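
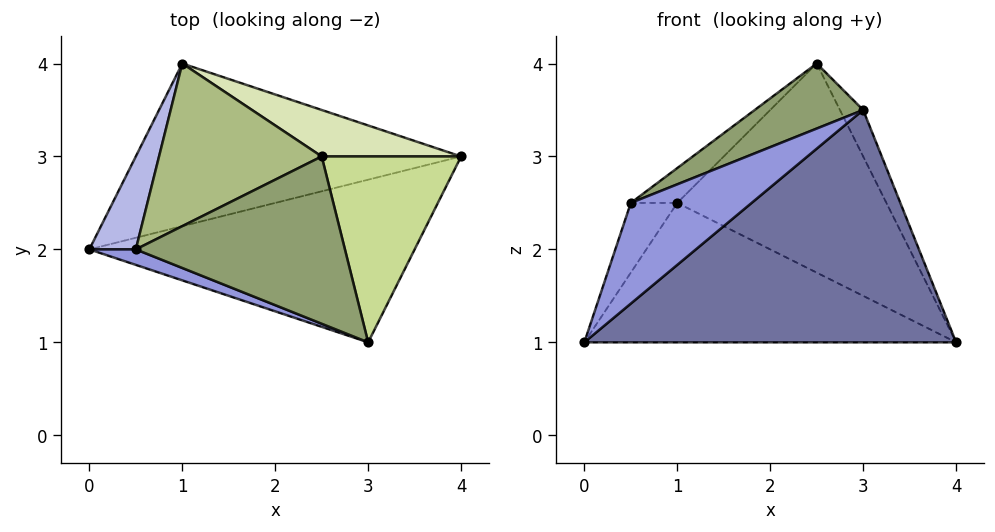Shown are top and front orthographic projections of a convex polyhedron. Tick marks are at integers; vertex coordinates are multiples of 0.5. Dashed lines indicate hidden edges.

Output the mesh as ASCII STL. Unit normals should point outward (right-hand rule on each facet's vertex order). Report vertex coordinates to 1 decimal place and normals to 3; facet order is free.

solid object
 facet normal 0.201 -0.803 -0.562
  outer loop
   vertex 3.0 1.0 3.5
   vertex 0.0 2.0 1.0
   vertex 4.0 3.0 1.0
  endloop
 endfacet
 facet normal -0.161 0.642 -0.749
  outer loop
   vertex 1.0 4.0 2.5
   vertex 4.0 3.0 1.0
   vertex 0.0 2.0 1.0
  endloop
 endfacet
 facet normal -0.415 -0.899 0.138
  outer loop
   vertex 0.5 2.0 2.5
   vertex 0.0 2.0 1.0
   vertex 3.0 1.0 3.5
  endloop
 endfacet
 facet normal -0.923 0.231 0.308
  outer loop
   vertex 0.5 2.0 2.5
   vertex 1.0 4.0 2.5
   vertex 0.0 2.0 1.0
  endloop
 endfacet
 facet normal -0.460 -0.322 0.828
  outer loop
   vertex 2.5 3.0 4.0
   vertex 0.5 2.0 2.5
   vertex 3.0 1.0 3.5
  endloop
 endfacet
 facet normal -0.642 0.161 0.749
  outer loop
   vertex 2.5 3.0 4.0
   vertex 1.0 4.0 2.5
   vertex 0.5 2.0 2.5
  endloop
 endfacet
 facet normal 0.889 0.111 0.444
  outer loop
   vertex 2.5 3.0 4.0
   vertex 3.0 1.0 3.5
   vertex 4.0 3.0 1.0
  endloop
 endfacet
 facet normal 0.398 0.896 0.199
  outer loop
   vertex 2.5 3.0 4.0
   vertex 4.0 3.0 1.0
   vertex 1.0 4.0 2.5
  endloop
 endfacet
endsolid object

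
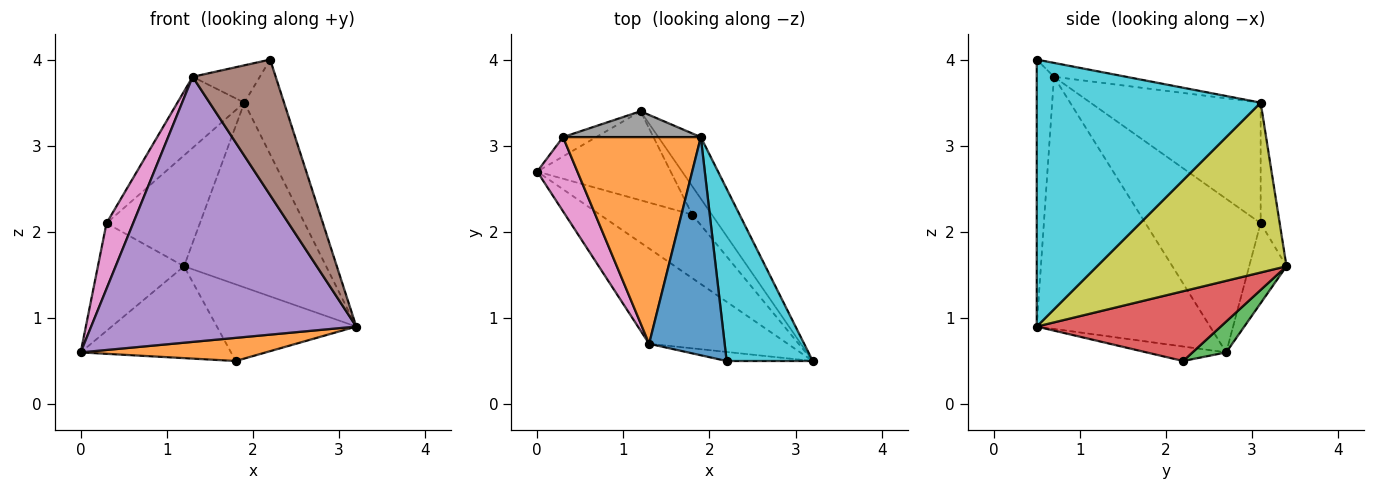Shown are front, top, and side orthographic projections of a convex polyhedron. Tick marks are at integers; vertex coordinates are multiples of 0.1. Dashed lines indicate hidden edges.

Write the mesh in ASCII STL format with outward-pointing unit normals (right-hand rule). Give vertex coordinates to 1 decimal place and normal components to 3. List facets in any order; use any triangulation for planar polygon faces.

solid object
 facet normal -0.392 0.905 -0.163
  outer loop
   vertex 0.3 3.1 2.1
   vertex 1.2 3.4 1.6
   vertex 0.0 2.7 0.6
  endloop
 endfacet
 facet normal -0.146 -0.339 -0.930
  outer loop
   vertex 1.8 2.2 0.5
   vertex 3.2 0.5 0.9
   vertex 0.0 2.7 0.6
  endloop
 endfacet
 facet normal 0.159 0.709 -0.687
  outer loop
   vertex 1.8 2.2 0.5
   vertex 0.0 2.7 0.6
   vertex 1.2 3.4 1.6
  endloop
 endfacet
 facet normal 0.778 0.589 -0.218
  outer loop
   vertex 1.8 2.2 0.5
   vertex 1.2 3.4 1.6
   vertex 3.2 0.5 0.9
  endloop
 endfacet
 facet normal -0.524 -0.802 -0.288
  outer loop
   vertex 1.3 0.7 3.8
   vertex 0.0 2.7 0.6
   vertex 3.2 0.5 0.9
  endloop
 endfacet
 facet normal -0.203 -0.977 -0.065
  outer loop
   vertex 1.3 0.7 3.8
   vertex 3.2 0.5 0.9
   vertex 2.2 0.5 4.0
  endloop
 endfacet
 facet normal -0.944 -0.218 0.247
  outer loop
   vertex 1.3 0.7 3.8
   vertex 0.3 3.1 2.1
   vertex 0.0 2.7 0.6
  endloop
 endfacet
 facet normal -0.195 0.955 0.223
  outer loop
   vertex 1.9 3.1 3.5
   vertex 1.2 3.4 1.6
   vertex 0.3 3.1 2.1
  endloop
 endfacet
 facet normal 0.784 0.588 -0.196
  outer loop
   vertex 1.9 3.1 3.5
   vertex 3.2 0.5 0.9
   vertex 1.2 3.4 1.6
  endloop
 endfacet
 facet normal 0.938 0.166 0.303
  outer loop
   vertex 1.9 3.1 3.5
   vertex 2.2 0.5 4.0
   vertex 3.2 0.5 0.9
  endloop
 endfacet
 facet normal -0.179 0.166 0.970
  outer loop
   vertex 1.9 3.1 3.5
   vertex 1.3 0.7 3.8
   vertex 2.2 0.5 4.0
  endloop
 endfacet
 facet normal -0.638 0.250 0.729
  outer loop
   vertex 1.9 3.1 3.5
   vertex 0.3 3.1 2.1
   vertex 1.3 0.7 3.8
  endloop
 endfacet
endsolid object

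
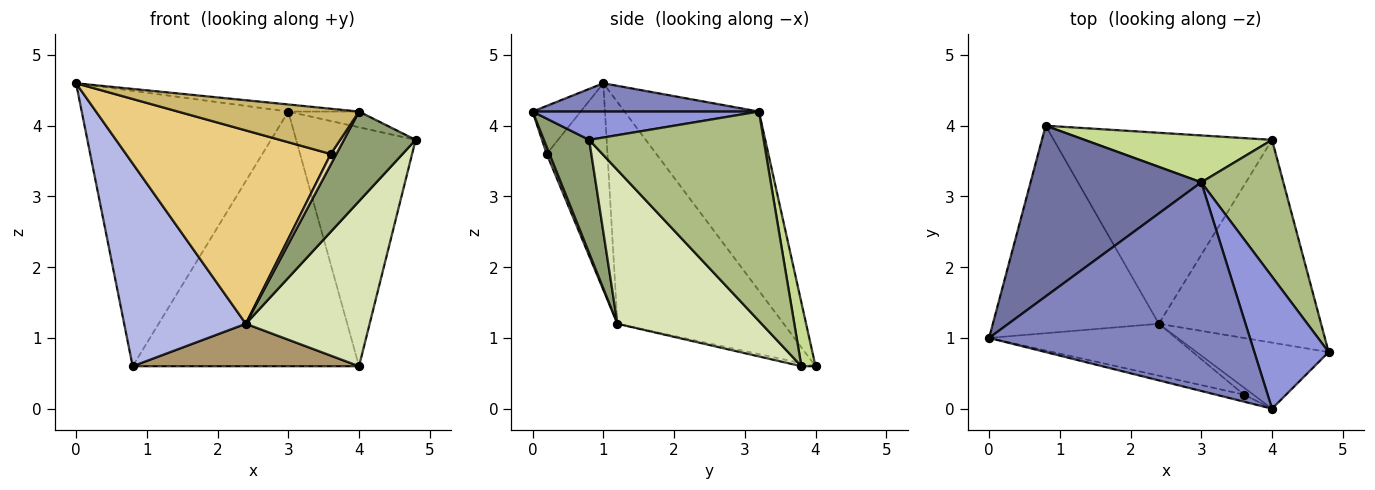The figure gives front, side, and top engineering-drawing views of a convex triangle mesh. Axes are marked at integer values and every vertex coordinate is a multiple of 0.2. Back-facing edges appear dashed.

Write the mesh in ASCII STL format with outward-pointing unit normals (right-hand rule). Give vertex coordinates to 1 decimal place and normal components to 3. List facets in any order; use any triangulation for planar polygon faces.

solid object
 facet normal -0.484 0.744 0.461
  outer loop
   vertex 3.0 3.2 4.2
   vertex 0.8 4.0 0.6
   vertex 0.0 1.0 4.6
  endloop
 endfacet
 facet normal 0.108 0.034 0.994
  outer loop
   vertex 3.0 3.2 4.2
   vertex 0.0 1.0 4.6
   vertex 4.0 0.0 4.2
  endloop
 endfacet
 facet normal 0.354 0.111 0.929
  outer loop
   vertex 3.0 3.2 4.2
   vertex 4.0 0.0 4.2
   vertex 4.8 0.8 3.8
  endloop
 endfacet
 facet normal -0.691 -0.505 -0.517
  outer loop
   vertex 2.4 1.2 1.2
   vertex 0.0 1.0 4.6
   vertex 0.8 4.0 0.6
  endloop
 endfacet
 facet normal 0.453 -0.718 -0.529
  outer loop
   vertex 2.4 1.2 1.2
   vertex 4.8 0.8 3.8
   vertex 4.0 0.0 4.2
  endloop
 endfacet
 facet normal 0.785 0.538 0.308
  outer loop
   vertex 4.0 3.8 0.6
   vertex 3.0 3.2 4.2
   vertex 4.8 0.8 3.8
  endloop
 endfacet
 facet normal 0.061 0.982 0.181
  outer loop
   vertex 4.0 3.8 0.6
   vertex 0.8 4.0 0.6
   vertex 3.0 3.2 4.2
  endloop
 endfacet
 facet normal 0.592 -0.509 -0.625
  outer loop
   vertex 4.0 3.8 0.6
   vertex 4.8 0.8 3.8
   vertex 2.4 1.2 1.2
  endloop
 endfacet
 facet normal -0.014 -0.217 -0.976
  outer loop
   vertex 4.0 3.8 0.6
   vertex 2.4 1.2 1.2
   vertex 0.8 4.0 0.6
  endloop
 endfacet
 facet normal -0.254 -0.956 -0.149
  outer loop
   vertex 3.6 0.2 3.6
   vertex 4.0 0.0 4.2
   vertex 0.0 1.0 4.6
  endloop
 endfacet
 facet normal -0.276 -0.928 -0.249
  outer loop
   vertex 3.6 0.2 3.6
   vertex 0.0 1.0 4.6
   vertex 2.4 1.2 1.2
  endloop
 endfacet
 facet normal 0.384 -0.768 -0.512
  outer loop
   vertex 3.6 0.2 3.6
   vertex 2.4 1.2 1.2
   vertex 4.0 0.0 4.2
  endloop
 endfacet
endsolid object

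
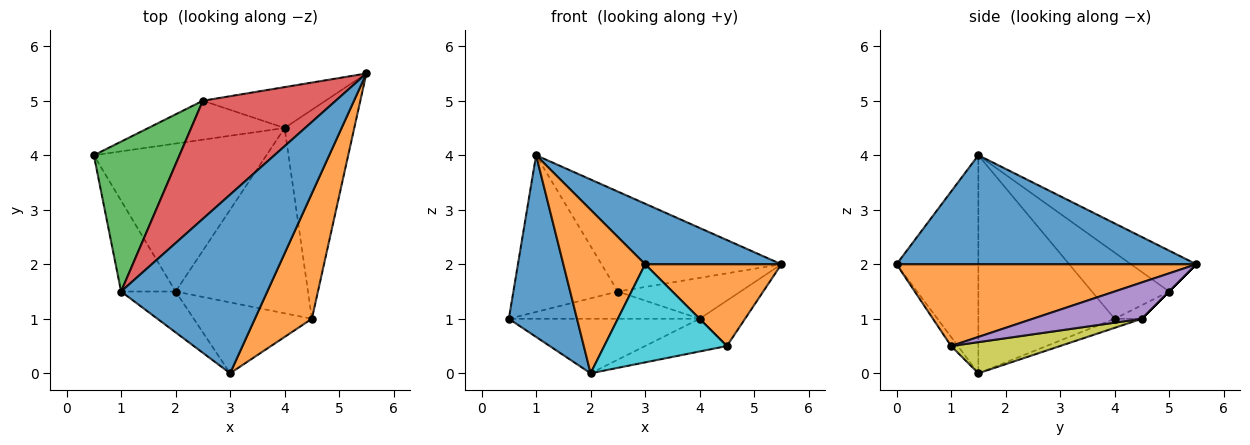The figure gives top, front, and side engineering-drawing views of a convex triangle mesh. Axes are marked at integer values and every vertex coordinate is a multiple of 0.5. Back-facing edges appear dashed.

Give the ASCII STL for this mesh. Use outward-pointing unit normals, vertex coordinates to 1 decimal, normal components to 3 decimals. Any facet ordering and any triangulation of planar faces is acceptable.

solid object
 facet normal 0.577 -0.262 0.774
  outer loop
   vertex 1.0 1.5 4.0
   vertex 3.0 0.0 2.0
   vertex 5.5 5.5 2.0
  endloop
 endfacet
 facet normal 0.769 -0.349 0.536
  outer loop
   vertex 4.5 1.0 0.5
   vertex 5.5 5.5 2.0
   vertex 3.0 0.0 2.0
  endloop
 endfacet
 facet normal -0.471 0.637 0.610
  outer loop
   vertex 2.5 5.0 1.5
   vertex 0.5 4.0 1.0
   vertex 1.0 1.5 4.0
  endloop
 endfacet
 facet normal -0.229 0.629 0.743
  outer loop
   vertex 2.5 5.0 1.5
   vertex 1.0 1.5 4.0
   vertex 5.5 5.5 2.0
  endloop
 endfacet
 facet normal 0.454 0.189 -0.871
  outer loop
   vertex 4.0 4.5 1.0
   vertex 5.5 5.5 2.0
   vertex 4.5 1.0 0.5
  endloop
 endfacet
 facet normal 0.000 0.707 -0.707
  outer loop
   vertex 4.0 4.5 1.0
   vertex 2.5 5.0 1.5
   vertex 5.5 5.5 2.0
  endloop
 endfacet
 facet normal -0.082 0.572 -0.816
  outer loop
   vertex 4.0 4.5 1.0
   vertex 0.5 4.0 1.0
   vertex 2.5 5.0 1.5
  endloop
 endfacet
 facet normal -0.049 0.345 -0.937
  outer loop
   vertex 2.0 1.5 0.0
   vertex 0.5 4.0 1.0
   vertex 4.0 4.5 1.0
  endloop
 endfacet
 facet normal 0.226 0.169 -0.959
  outer loop
   vertex 2.0 1.5 0.0
   vertex 4.0 4.5 1.0
   vertex 4.5 1.0 0.5
  endloop
 endfacet
 facet normal -0.045 -0.810 -0.585
  outer loop
   vertex 2.0 1.5 0.0
   vertex 4.5 1.0 0.5
   vertex 3.0 0.0 2.0
  endloop
 endfacet
 facet normal -0.873 -0.436 -0.218
  outer loop
   vertex 2.0 1.5 0.0
   vertex 1.0 1.5 4.0
   vertex 0.5 4.0 1.0
  endloop
 endfacet
 facet normal -0.696 -0.696 -0.174
  outer loop
   vertex 2.0 1.5 0.0
   vertex 3.0 0.0 2.0
   vertex 1.0 1.5 4.0
  endloop
 endfacet
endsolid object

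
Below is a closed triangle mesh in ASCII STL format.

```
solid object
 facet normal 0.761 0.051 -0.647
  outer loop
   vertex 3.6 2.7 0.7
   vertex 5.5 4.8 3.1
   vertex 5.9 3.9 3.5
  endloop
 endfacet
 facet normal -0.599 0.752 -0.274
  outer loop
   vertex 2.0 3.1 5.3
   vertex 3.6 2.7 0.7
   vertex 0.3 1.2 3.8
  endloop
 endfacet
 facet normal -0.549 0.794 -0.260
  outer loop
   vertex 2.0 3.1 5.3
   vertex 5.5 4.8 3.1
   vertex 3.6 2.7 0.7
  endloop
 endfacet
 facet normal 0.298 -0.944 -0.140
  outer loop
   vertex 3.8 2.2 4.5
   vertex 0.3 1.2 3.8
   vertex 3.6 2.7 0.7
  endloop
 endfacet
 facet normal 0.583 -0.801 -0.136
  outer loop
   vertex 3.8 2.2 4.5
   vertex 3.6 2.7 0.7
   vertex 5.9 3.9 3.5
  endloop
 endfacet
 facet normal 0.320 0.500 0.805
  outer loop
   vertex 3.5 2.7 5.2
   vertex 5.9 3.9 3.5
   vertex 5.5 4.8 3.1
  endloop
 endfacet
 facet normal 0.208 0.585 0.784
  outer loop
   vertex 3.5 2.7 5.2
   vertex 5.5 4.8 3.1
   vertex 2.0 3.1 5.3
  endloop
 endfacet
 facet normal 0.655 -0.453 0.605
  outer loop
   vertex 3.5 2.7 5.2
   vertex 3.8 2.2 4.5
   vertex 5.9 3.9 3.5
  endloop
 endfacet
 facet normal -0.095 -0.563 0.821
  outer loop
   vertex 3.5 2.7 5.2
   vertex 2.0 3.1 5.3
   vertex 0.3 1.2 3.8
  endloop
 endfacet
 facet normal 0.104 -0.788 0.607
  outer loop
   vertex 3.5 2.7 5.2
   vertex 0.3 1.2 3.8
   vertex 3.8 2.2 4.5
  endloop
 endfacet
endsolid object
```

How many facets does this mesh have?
10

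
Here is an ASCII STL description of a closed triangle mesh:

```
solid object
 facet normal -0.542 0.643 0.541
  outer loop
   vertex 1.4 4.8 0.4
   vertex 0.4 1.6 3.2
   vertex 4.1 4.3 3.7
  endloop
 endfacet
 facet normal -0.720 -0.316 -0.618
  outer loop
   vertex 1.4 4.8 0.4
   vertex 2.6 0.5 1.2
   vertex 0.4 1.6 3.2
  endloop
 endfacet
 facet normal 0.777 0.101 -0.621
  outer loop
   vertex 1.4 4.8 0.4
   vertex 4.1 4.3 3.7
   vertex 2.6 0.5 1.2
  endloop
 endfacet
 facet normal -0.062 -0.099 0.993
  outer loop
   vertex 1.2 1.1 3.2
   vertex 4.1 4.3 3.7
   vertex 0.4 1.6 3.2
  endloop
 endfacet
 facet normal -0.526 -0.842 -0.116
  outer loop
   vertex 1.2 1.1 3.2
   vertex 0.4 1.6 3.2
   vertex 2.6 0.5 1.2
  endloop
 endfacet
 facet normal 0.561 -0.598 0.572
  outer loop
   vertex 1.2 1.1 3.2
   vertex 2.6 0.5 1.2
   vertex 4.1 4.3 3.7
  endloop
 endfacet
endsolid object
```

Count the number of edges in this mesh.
9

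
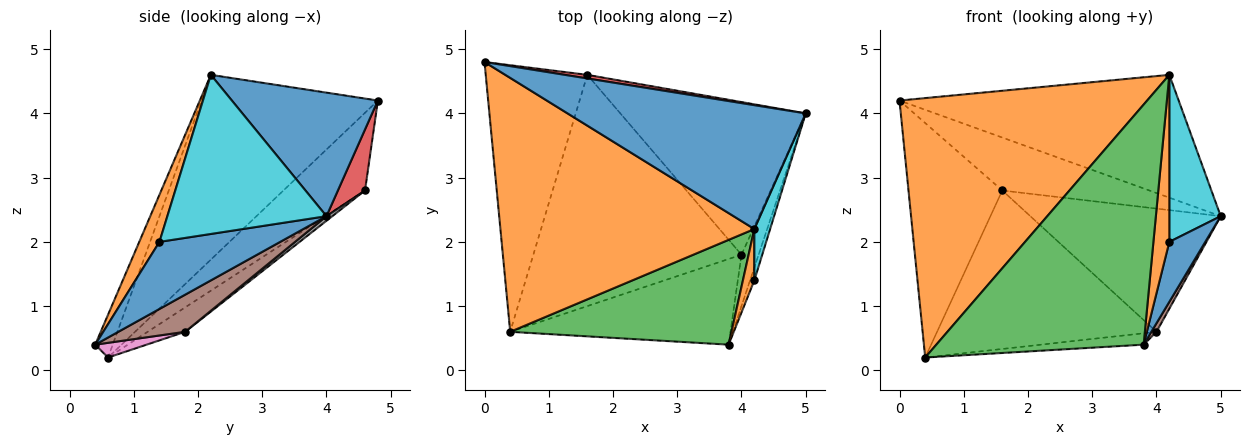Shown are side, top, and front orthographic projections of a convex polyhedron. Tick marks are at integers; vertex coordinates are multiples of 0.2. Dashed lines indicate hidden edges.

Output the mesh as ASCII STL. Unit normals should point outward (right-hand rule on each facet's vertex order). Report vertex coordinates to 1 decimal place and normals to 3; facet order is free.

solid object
 facet normal 0.346 0.661 0.666
  outer loop
   vertex 4.2 2.2 4.6
   vertex 5.0 4.0 2.4
   vertex 0.0 4.8 4.2
  endloop
 endfacet
 facet normal -0.454 -0.637 0.623
  outer loop
   vertex 4.2 2.2 4.6
   vertex 0.0 4.8 4.2
   vertex 0.4 0.6 0.2
  endloop
 endfacet
 facet normal -0.077 -0.914 0.399
  outer loop
   vertex 3.8 0.4 0.4
   vertex 4.2 2.2 4.6
   vertex 0.4 0.6 0.2
  endloop
 endfacet
 facet normal 0.181 0.981 0.067
  outer loop
   vertex 1.6 4.6 2.8
   vertex 0.0 4.8 4.2
   vertex 5.0 4.0 2.4
  endloop
 endfacet
 facet normal -0.498 0.573 -0.651
  outer loop
   vertex 1.6 4.6 2.8
   vertex 0.4 0.6 0.2
   vertex 0.0 4.8 4.2
  endloop
 endfacet
 facet normal 0.906 -0.070 -0.418
  outer loop
   vertex 4.0 1.8 0.6
   vertex 5.0 4.0 2.4
   vertex 3.8 0.4 0.4
  endloop
 endfacet
 facet normal 0.066 0.132 -0.989
  outer loop
   vertex 4.0 1.8 0.6
   vertex 3.8 0.4 0.4
   vertex 0.4 0.6 0.2
  endloop
 endfacet
 facet normal 0.019 0.628 -0.778
  outer loop
   vertex 4.0 1.8 0.6
   vertex 1.6 4.6 2.8
   vertex 5.0 4.0 2.4
  endloop
 endfacet
 facet normal -0.096 0.563 -0.821
  outer loop
   vertex 4.0 1.8 0.6
   vertex 0.4 0.6 0.2
   vertex 1.6 4.6 2.8
  endloop
 endfacet
 facet normal 0.947 -0.306 0.094
  outer loop
   vertex 4.2 1.4 2.0
   vertex 5.0 4.0 2.4
   vertex 4.2 2.2 4.6
  endloop
 endfacet
 facet normal 0.957 -0.285 -0.061
  outer loop
   vertex 4.2 1.4 2.0
   vertex 3.8 0.4 0.4
   vertex 5.0 4.0 2.4
  endloop
 endfacet
 facet normal 0.772 -0.608 0.187
  outer loop
   vertex 4.2 1.4 2.0
   vertex 4.2 2.2 4.6
   vertex 3.8 0.4 0.4
  endloop
 endfacet
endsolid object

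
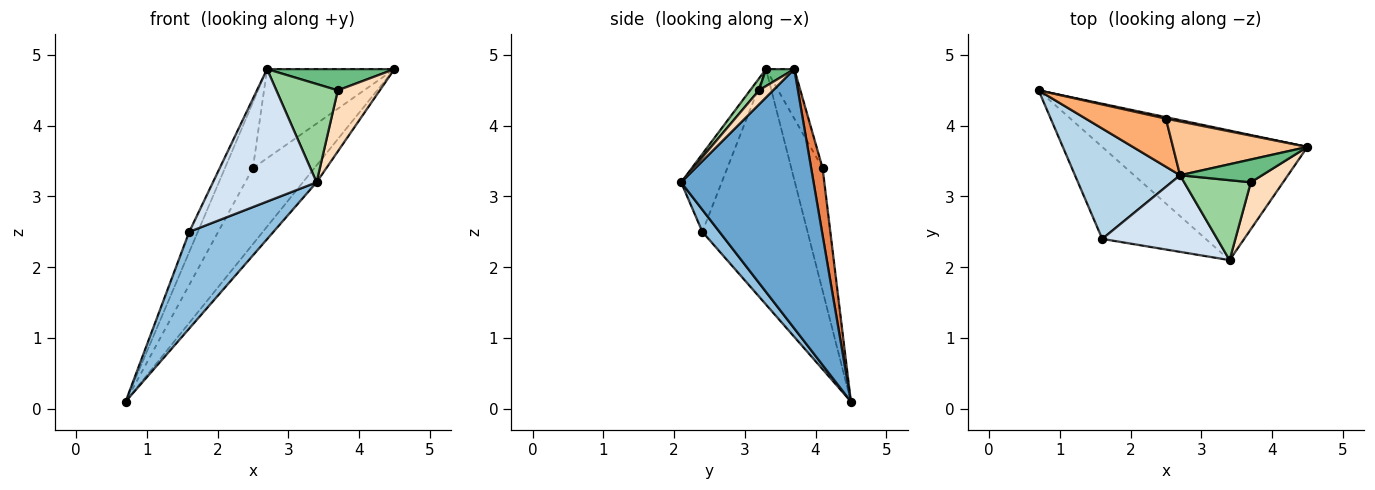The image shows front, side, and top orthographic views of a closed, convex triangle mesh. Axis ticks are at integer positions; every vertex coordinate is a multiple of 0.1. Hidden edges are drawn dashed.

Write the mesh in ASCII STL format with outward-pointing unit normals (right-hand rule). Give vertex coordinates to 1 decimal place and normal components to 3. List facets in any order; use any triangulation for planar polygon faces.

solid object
 facet normal 0.782 0.081 -0.618
  outer loop
   vertex 3.4 2.1 3.2
   vertex 0.7 4.5 0.1
   vertex 4.5 3.7 4.8
  endloop
 endfacet
 facet normal 0.146 -0.717 -0.682
  outer loop
   vertex 1.6 2.4 2.5
   vertex 0.7 4.5 0.1
   vertex 3.4 2.1 3.2
  endloop
 endfacet
 facet normal -0.911 0.074 0.406
  outer loop
   vertex 1.6 2.4 2.5
   vertex 2.7 3.3 4.8
   vertex 0.7 4.5 0.1
  endloop
 endfacet
 facet normal -0.321 -0.820 0.474
  outer loop
   vertex 1.6 2.4 2.5
   vertex 3.4 2.1 3.2
   vertex 2.7 3.3 4.8
  endloop
 endfacet
 facet normal 0.183 0.983 0.019
  outer loop
   vertex 2.5 4.1 3.4
   vertex 4.5 3.7 4.8
   vertex 0.7 4.5 0.1
  endloop
 endfacet
 facet normal -0.670 0.599 0.438
  outer loop
   vertex 2.5 4.1 3.4
   vertex 0.7 4.5 0.1
   vertex 2.7 3.3 4.8
  endloop
 endfacet
 facet normal -0.187 0.841 0.507
  outer loop
   vertex 2.5 4.1 3.4
   vertex 2.7 3.3 4.8
   vertex 4.5 3.7 4.8
  endloop
 endfacet
 facet normal 0.258 -0.766 0.589
  outer loop
   vertex 3.7 3.2 4.5
   vertex 3.4 2.1 3.2
   vertex 4.5 3.7 4.8
  endloop
 endfacet
 facet normal 0.150 -0.674 0.724
  outer loop
   vertex 3.7 3.2 4.5
   vertex 4.5 3.7 4.8
   vertex 2.7 3.3 4.8
  endloop
 endfacet
 facet normal 0.111 -0.771 0.627
  outer loop
   vertex 3.7 3.2 4.5
   vertex 2.7 3.3 4.8
   vertex 3.4 2.1 3.2
  endloop
 endfacet
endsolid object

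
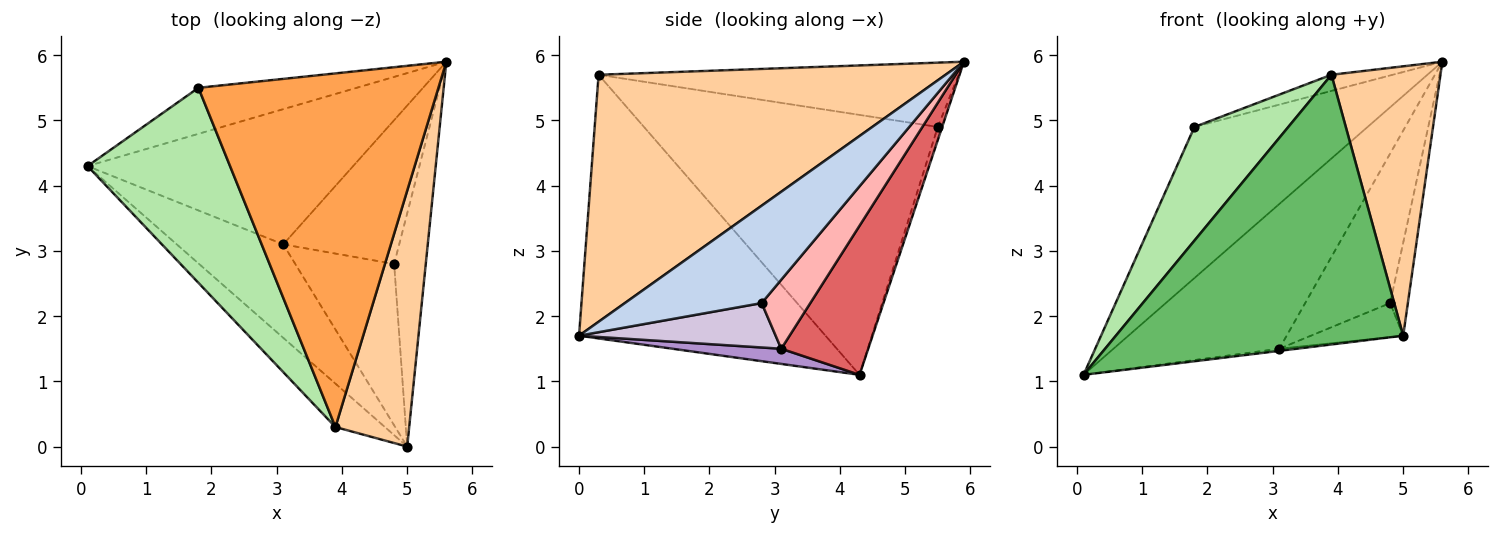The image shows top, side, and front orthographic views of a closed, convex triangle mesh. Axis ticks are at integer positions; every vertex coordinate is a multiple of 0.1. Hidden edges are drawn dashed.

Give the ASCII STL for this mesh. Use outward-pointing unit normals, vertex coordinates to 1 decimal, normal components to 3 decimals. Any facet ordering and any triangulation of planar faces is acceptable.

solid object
 facet normal -0.024 0.956 -0.291
  outer loop
   vertex 1.8 5.5 4.9
   vertex 5.6 5.9 5.9
   vertex 0.1 4.3 1.1
  endloop
 endfacet
 facet normal 0.944 0.122 -0.306
  outer loop
   vertex 4.8 2.8 2.2
   vertex 5.6 5.9 5.9
   vertex 5.0 0.0 1.7
  endloop
 endfacet
 facet normal -0.259 0.044 0.965
  outer loop
   vertex 3.9 0.3 5.7
   vertex 5.6 5.9 5.9
   vertex 1.8 5.5 4.9
  endloop
 endfacet
 facet normal 0.918 -0.288 0.274
  outer loop
   vertex 3.9 0.3 5.7
   vertex 5.0 0.0 1.7
   vertex 5.6 5.9 5.9
  endloop
 endfacet
 facet normal -0.646 -0.753 -0.121
  outer loop
   vertex 3.9 0.3 5.7
   vertex 0.1 4.3 1.1
   vertex 5.0 0.0 1.7
  endloop
 endfacet
 facet normal -0.844 -0.270 0.463
  outer loop
   vertex 3.9 0.3 5.7
   vertex 1.8 5.5 4.9
   vertex 0.1 4.3 1.1
  endloop
 endfacet
 facet normal 0.358 0.682 -0.638
  outer loop
   vertex 3.1 3.1 1.5
   vertex 0.1 4.3 1.1
   vertex 5.6 5.9 5.9
  endloop
 endfacet
 facet normal 0.381 0.666 -0.641
  outer loop
   vertex 3.1 3.1 1.5
   vertex 5.6 5.9 5.9
   vertex 4.8 2.8 2.2
  endloop
 endfacet
 facet normal 0.141 0.023 -0.990
  outer loop
   vertex 3.1 3.1 1.5
   vertex 5.0 0.0 1.7
   vertex 0.1 4.3 1.1
  endloop
 endfacet
 facet normal 0.402 0.189 -0.896
  outer loop
   vertex 3.1 3.1 1.5
   vertex 4.8 2.8 2.2
   vertex 5.0 0.0 1.7
  endloop
 endfacet
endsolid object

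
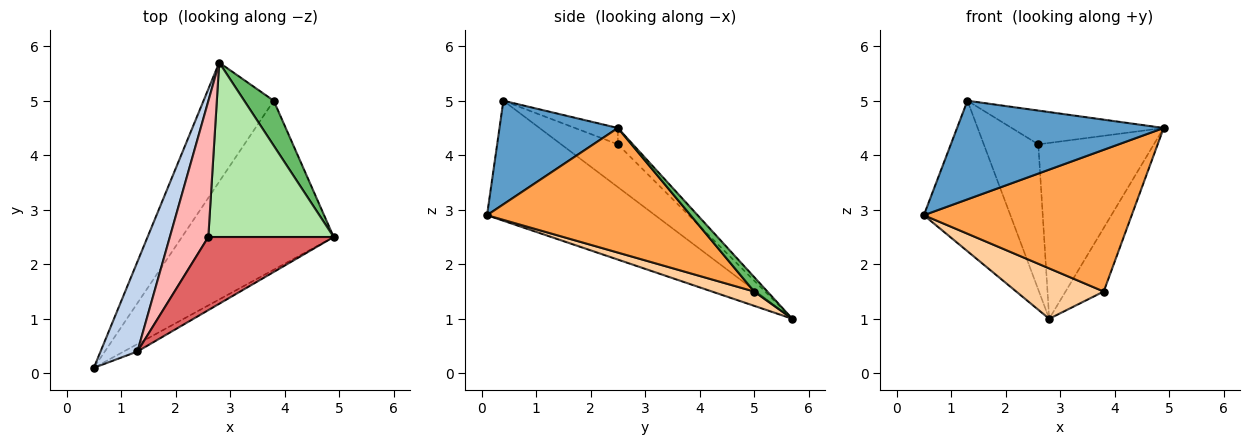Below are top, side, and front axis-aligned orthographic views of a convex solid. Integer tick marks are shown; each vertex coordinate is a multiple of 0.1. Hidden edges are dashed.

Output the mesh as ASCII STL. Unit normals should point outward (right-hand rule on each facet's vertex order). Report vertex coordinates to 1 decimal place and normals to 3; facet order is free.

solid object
 facet normal 0.496 -0.866 -0.065
  outer loop
   vertex 1.3 0.4 5.0
   vertex 0.5 0.1 2.9
   vertex 4.9 2.5 4.5
  endloop
 endfacet
 facet normal -0.858 0.442 0.264
  outer loop
   vertex 1.3 0.4 5.0
   vertex 2.8 5.7 1.0
   vertex 0.5 0.1 2.9
  endloop
 endfacet
 facet normal 0.533 -0.544 -0.649
  outer loop
   vertex 3.8 5.0 1.5
   vertex 4.9 2.5 4.5
   vertex 0.5 0.1 2.9
  endloop
 endfacet
 facet normal 0.185 -0.383 -0.905
  outer loop
   vertex 3.8 5.0 1.5
   vertex 0.5 0.1 2.9
   vertex 2.8 5.7 1.0
  endloop
 endfacet
 facet normal 0.273 0.786 0.555
  outer loop
   vertex 3.8 5.0 1.5
   vertex 2.8 5.7 1.0
   vertex 4.9 2.5 4.5
  endloop
 endfacet
 facet normal -0.091 0.707 0.701
  outer loop
   vertex 2.6 2.5 4.2
   vertex 4.9 2.5 4.5
   vertex 2.8 5.7 1.0
  endloop
 endfacet
 facet normal -0.118 0.416 0.902
  outer loop
   vertex 2.6 2.5 4.2
   vertex 1.3 0.4 5.0
   vertex 4.9 2.5 4.5
  endloop
 endfacet
 facet normal -0.605 0.582 0.544
  outer loop
   vertex 2.6 2.5 4.2
   vertex 2.8 5.7 1.0
   vertex 1.3 0.4 5.0
  endloop
 endfacet
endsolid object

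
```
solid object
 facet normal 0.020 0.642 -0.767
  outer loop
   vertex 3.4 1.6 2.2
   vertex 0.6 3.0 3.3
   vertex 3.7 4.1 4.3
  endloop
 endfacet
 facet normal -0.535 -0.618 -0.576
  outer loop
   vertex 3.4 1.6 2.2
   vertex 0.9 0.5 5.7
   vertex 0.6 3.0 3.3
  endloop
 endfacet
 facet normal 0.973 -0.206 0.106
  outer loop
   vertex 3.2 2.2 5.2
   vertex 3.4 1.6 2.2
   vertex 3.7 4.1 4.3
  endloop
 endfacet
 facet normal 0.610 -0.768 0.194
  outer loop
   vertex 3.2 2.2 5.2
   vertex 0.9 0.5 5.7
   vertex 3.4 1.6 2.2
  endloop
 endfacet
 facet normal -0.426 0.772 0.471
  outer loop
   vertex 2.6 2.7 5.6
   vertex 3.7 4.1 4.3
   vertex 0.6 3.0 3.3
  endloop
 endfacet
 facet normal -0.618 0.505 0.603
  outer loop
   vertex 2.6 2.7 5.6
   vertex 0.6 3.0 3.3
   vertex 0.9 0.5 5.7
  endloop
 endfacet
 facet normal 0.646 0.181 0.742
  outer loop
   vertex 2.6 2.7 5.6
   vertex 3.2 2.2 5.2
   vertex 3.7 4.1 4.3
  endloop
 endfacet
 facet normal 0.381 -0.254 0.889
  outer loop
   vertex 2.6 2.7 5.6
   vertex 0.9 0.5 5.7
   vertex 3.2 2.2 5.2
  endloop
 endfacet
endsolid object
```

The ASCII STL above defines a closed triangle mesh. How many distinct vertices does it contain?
6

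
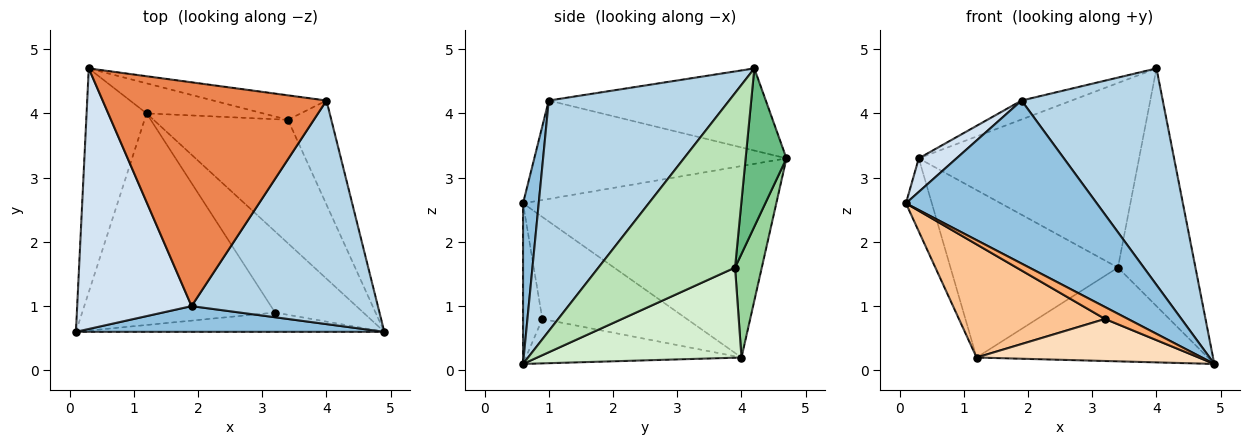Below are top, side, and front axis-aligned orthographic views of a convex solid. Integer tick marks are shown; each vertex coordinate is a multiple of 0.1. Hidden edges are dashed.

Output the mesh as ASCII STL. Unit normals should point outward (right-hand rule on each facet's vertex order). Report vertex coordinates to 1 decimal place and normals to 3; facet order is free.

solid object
 facet normal -0.950 0.097 -0.298
  outer loop
   vertex 1.2 4.0 0.2
   vertex 0.1 0.6 2.6
   vertex 0.3 4.7 3.3
  endloop
 endfacet
 facet normal 0.081 -0.985 0.155
  outer loop
   vertex 1.9 1.0 4.2
   vertex 0.1 0.6 2.6
   vertex 4.9 0.6 0.1
  endloop
 endfacet
 facet normal 0.664 -0.520 0.537
  outer loop
   vertex 1.9 1.0 4.2
   vertex 4.9 0.6 0.1
   vertex 4.0 4.2 4.7
  endloop
 endfacet
 facet normal -0.649 -0.097 0.754
  outer loop
   vertex 1.9 1.0 4.2
   vertex 0.3 4.7 3.3
   vertex 0.1 0.6 2.6
  endloop
 endfacet
 facet normal -0.343 0.079 0.936
  outer loop
   vertex 1.9 1.0 4.2
   vertex 4.0 4.2 4.7
   vertex 0.3 4.7 3.3
  endloop
 endfacet
 facet normal -0.405 -0.481 -0.778
  outer loop
   vertex 3.2 0.9 0.8
   vertex 4.9 0.6 0.1
   vertex 0.1 0.6 2.6
  endloop
 endfacet
 facet normal -0.423 -0.427 -0.799
  outer loop
   vertex 3.2 0.9 0.8
   vertex 0.1 0.6 2.6
   vertex 1.2 4.0 0.2
  endloop
 endfacet
 facet normal -0.408 -0.420 -0.811
  outer loop
   vertex 3.2 0.9 0.8
   vertex 1.2 4.0 0.2
   vertex 4.9 0.6 0.1
  endloop
 endfacet
 facet normal 0.181 0.975 -0.129
  outer loop
   vertex 3.4 3.9 1.6
   vertex 0.3 4.7 3.3
   vertex 4.0 4.2 4.7
  endloop
 endfacet
 facet normal 0.155 0.972 -0.174
  outer loop
   vertex 3.4 3.9 1.6
   vertex 1.2 4.0 0.2
   vertex 0.3 4.7 3.3
  endloop
 endfacet
 facet normal 0.850 0.482 -0.211
  outer loop
   vertex 3.4 3.9 1.6
   vertex 4.0 4.2 4.7
   vertex 4.9 0.6 0.1
  endloop
 endfacet
 facet normal 0.471 0.533 -0.702
  outer loop
   vertex 3.4 3.9 1.6
   vertex 4.9 0.6 0.1
   vertex 1.2 4.0 0.2
  endloop
 endfacet
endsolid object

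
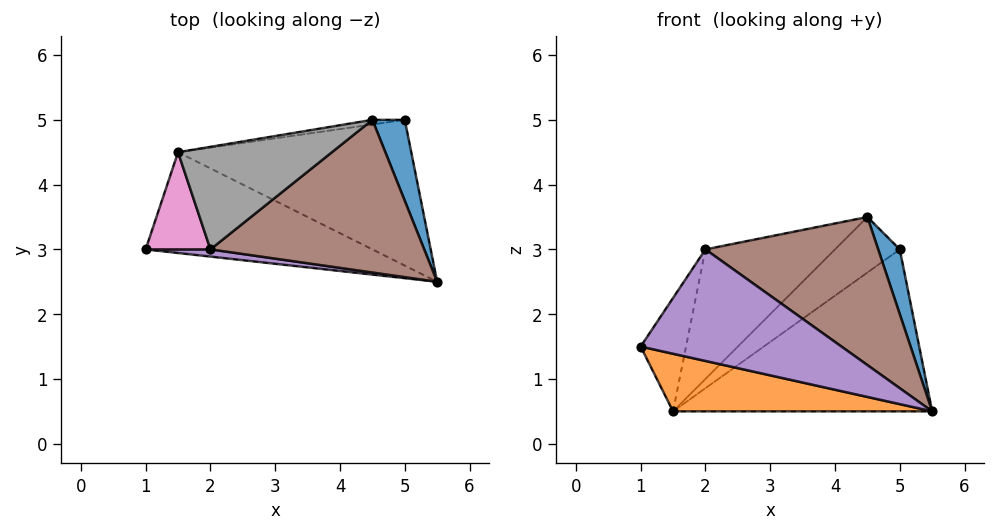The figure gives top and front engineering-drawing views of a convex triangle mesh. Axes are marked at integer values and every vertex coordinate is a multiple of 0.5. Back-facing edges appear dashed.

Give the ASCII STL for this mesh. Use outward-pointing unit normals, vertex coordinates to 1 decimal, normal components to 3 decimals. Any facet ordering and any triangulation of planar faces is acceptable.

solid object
 facet normal 0.615 -0.492 0.615
  outer loop
   vertex 4.5 5.0 3.5
   vertex 5.5 2.5 0.5
   vertex 5.0 5.0 3.0
  endloop
 endfacet
 facet normal -0.241 -0.482 -0.843
  outer loop
   vertex 1.5 4.5 0.5
   vertex 5.5 2.5 0.5
   vertex 1.0 3.0 1.5
  endloop
 endfacet
 facet normal 0.348 0.697 -0.627
  outer loop
   vertex 1.5 4.5 0.5
   vertex 5.0 5.0 3.0
   vertex 5.5 2.5 0.5
  endloop
 endfacet
 facet normal -0.083 0.993 -0.083
  outer loop
   vertex 1.5 4.5 0.5
   vertex 4.5 5.0 3.5
   vertex 5.0 5.0 3.0
  endloop
 endfacet
 facet normal -0.096 -0.993 0.064
  outer loop
   vertex 2.0 3.0 3.0
   vertex 1.0 3.0 1.5
   vertex 5.5 2.5 0.5
  endloop
 endfacet
 facet normal 0.382 -0.643 0.663
  outer loop
   vertex 2.0 3.0 3.0
   vertex 5.5 2.5 0.5
   vertex 4.5 5.0 3.5
  endloop
 endfacet
 facet normal -0.699 0.543 0.466
  outer loop
   vertex 2.0 3.0 3.0
   vertex 1.5 4.5 0.5
   vertex 1.0 3.0 1.5
  endloop
 endfacet
 facet normal -0.601 0.627 0.496
  outer loop
   vertex 2.0 3.0 3.0
   vertex 4.5 5.0 3.5
   vertex 1.5 4.5 0.5
  endloop
 endfacet
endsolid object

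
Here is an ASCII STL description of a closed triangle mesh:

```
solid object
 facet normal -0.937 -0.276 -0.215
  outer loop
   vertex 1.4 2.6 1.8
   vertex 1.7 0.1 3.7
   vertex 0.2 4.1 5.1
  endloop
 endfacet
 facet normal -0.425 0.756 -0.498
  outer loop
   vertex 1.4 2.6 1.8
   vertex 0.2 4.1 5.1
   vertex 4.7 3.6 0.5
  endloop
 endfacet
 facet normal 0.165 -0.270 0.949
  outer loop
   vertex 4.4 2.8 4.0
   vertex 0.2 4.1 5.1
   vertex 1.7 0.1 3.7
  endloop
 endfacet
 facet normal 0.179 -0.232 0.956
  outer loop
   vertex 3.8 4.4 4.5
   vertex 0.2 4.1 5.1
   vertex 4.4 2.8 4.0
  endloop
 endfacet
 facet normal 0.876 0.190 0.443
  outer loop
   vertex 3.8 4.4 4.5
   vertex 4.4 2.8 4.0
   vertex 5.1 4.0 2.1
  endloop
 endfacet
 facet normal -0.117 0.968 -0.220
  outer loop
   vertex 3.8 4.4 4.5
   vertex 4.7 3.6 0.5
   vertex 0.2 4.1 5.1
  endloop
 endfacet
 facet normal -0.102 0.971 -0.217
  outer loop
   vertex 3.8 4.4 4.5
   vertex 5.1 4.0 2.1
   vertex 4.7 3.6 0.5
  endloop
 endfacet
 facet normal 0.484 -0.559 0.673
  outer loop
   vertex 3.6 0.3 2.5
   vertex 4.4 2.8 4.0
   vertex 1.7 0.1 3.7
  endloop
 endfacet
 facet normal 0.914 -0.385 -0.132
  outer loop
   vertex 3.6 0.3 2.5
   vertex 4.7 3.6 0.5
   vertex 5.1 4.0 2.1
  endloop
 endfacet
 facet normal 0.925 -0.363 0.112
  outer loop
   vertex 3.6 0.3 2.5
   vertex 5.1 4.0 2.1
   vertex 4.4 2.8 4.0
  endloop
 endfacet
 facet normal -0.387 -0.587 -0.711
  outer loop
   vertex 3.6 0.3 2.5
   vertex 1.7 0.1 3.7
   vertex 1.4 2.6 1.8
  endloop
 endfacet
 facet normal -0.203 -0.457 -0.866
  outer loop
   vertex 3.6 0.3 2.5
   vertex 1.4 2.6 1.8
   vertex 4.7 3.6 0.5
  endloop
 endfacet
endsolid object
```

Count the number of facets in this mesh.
12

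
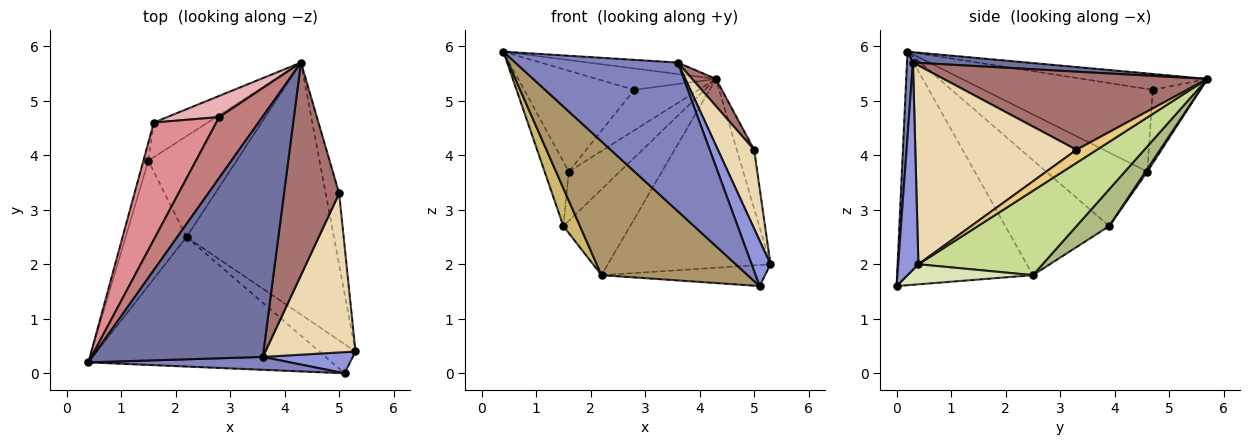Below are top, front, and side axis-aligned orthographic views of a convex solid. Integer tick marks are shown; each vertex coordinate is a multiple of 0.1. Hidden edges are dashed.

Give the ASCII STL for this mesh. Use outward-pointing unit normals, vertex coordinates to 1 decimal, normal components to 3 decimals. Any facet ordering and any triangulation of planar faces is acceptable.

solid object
 facet normal 0.061 0.048 0.997
  outer loop
   vertex 3.6 0.3 5.7
   vertex 4.3 5.7 5.4
   vertex 0.4 0.2 5.9
  endloop
 endfacet
 facet normal 0.037 -0.996 0.086
  outer loop
   vertex 3.6 0.3 5.7
   vertex 0.4 0.2 5.9
   vertex 5.1 0.0 1.6
  endloop
 endfacet
 facet normal 0.697 -0.651 0.302
  outer loop
   vertex 3.6 0.3 5.7
   vertex 5.1 0.0 1.6
   vertex 5.3 0.4 2.0
  endloop
 endfacet
 facet normal -0.971 0.232 -0.065
  outer loop
   vertex 1.6 4.6 3.7
   vertex 1.5 3.9 2.7
   vertex 0.4 0.2 5.9
  endloop
 endfacet
 facet normal 0.029 0.818 -0.575
  outer loop
   vertex 1.6 4.6 3.7
   vertex 4.3 5.7 5.4
   vertex 1.5 3.9 2.7
  endloop
 endfacet
 facet normal 0.303 0.618 -0.726
  outer loop
   vertex 2.2 2.5 1.8
   vertex 1.5 3.9 2.7
   vertex 4.3 5.7 5.4
  endloop
 endfacet
 facet normal 0.416 0.545 -0.728
  outer loop
   vertex 2.2 2.5 1.8
   vertex 4.3 5.7 5.4
   vertex 5.3 0.4 2.0
  endloop
 endfacet
 facet normal 0.410 0.534 -0.739
  outer loop
   vertex 2.2 2.5 1.8
   vertex 5.3 0.4 2.0
   vertex 5.1 0.0 1.6
  endloop
 endfacet
 facet normal -0.555 -0.597 -0.579
  outer loop
   vertex 2.2 2.5 1.8
   vertex 5.1 0.0 1.6
   vertex 0.4 0.2 5.9
  endloop
 endfacet
 facet normal -0.875 -0.140 -0.463
  outer loop
   vertex 2.2 2.5 1.8
   vertex 0.4 0.2 5.9
   vertex 1.5 3.9 2.7
  endloop
 endfacet
 facet normal 0.599 0.509 -0.618
  outer loop
   vertex 5.0 3.3 4.1
   vertex 5.3 0.4 2.0
   vertex 4.3 5.7 5.4
  endloop
 endfacet
 facet normal 0.892 -0.201 0.405
  outer loop
   vertex 5.0 3.3 4.1
   vertex 3.6 0.3 5.7
   vertex 5.3 0.4 2.0
  endloop
 endfacet
 facet normal 0.815 -0.074 0.575
  outer loop
   vertex 5.0 3.3 4.1
   vertex 4.3 5.7 5.4
   vertex 3.6 0.3 5.7
  endloop
 endfacet
 facet normal -0.328 0.313 0.891
  outer loop
   vertex 2.8 4.7 5.2
   vertex 0.4 0.2 5.9
   vertex 4.3 5.7 5.4
  endloop
 endfacet
 facet normal -0.708 0.461 0.535
  outer loop
   vertex 2.8 4.7 5.2
   vertex 1.6 4.6 3.7
   vertex 0.4 0.2 5.9
  endloop
 endfacet
 facet normal -0.547 0.742 0.388
  outer loop
   vertex 2.8 4.7 5.2
   vertex 4.3 5.7 5.4
   vertex 1.6 4.6 3.7
  endloop
 endfacet
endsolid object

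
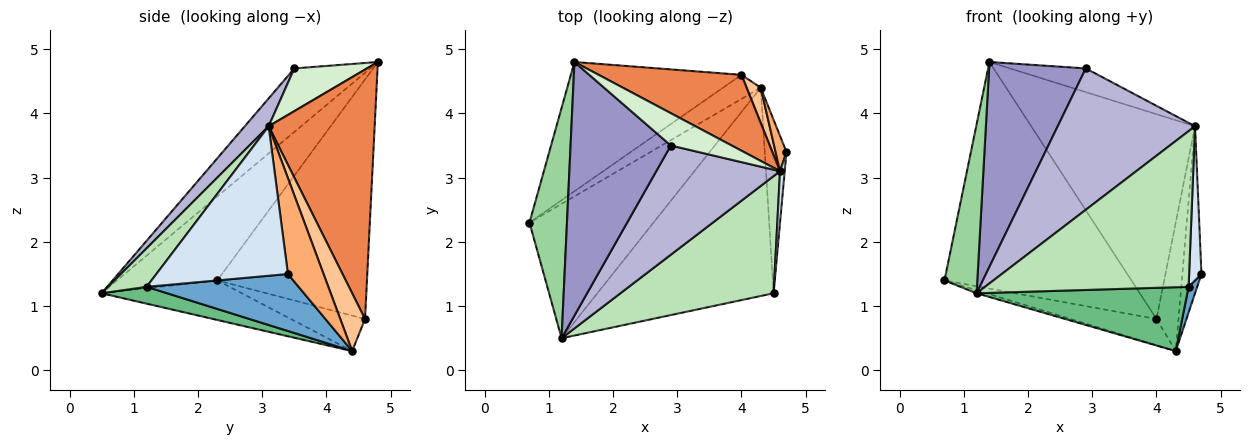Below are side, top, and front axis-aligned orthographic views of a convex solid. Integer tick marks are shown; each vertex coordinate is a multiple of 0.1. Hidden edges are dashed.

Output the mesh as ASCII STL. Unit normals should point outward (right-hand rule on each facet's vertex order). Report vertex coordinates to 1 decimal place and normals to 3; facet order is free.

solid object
 facet normal 0.933 -0.053 -0.355
  outer loop
   vertex 4.5 1.2 1.3
   vertex 4.3 4.4 0.3
   vertex 4.7 3.4 1.5
  endloop
 endfacet
 facet normal -0.571 0.713 -0.407
  outer loop
   vertex 4.0 4.6 0.8
   vertex 0.7 2.3 1.4
   vertex 1.4 4.8 4.8
  endloop
 endfacet
 facet normal -0.537 0.621 -0.571
  outer loop
   vertex 4.0 4.6 0.8
   vertex 4.3 4.4 0.3
   vertex 0.7 2.3 1.4
  endloop
 endfacet
 facet normal 0.995 -0.093 0.031
  outer loop
   vertex 4.6 3.1 3.8
   vertex 4.5 1.2 1.3
   vertex 4.7 3.4 1.5
  endloop
 endfacet
 facet normal 0.519 0.802 0.297
  outer loop
   vertex 4.6 3.1 3.8
   vertex 4.0 4.6 0.8
   vertex 1.4 4.8 4.8
  endloop
 endfacet
 facet normal 0.877 0.470 0.099
  outer loop
   vertex 4.6 3.1 3.8
   vertex 4.7 3.4 1.5
   vertex 4.3 4.4 0.3
  endloop
 endfacet
 facet normal 0.735 0.654 0.180
  outer loop
   vertex 4.6 3.1 3.8
   vertex 4.3 4.4 0.3
   vertex 4.0 4.6 0.8
  endloop
 endfacet
 facet normal -0.304 0.022 -0.953
  outer loop
   vertex 1.2 0.5 1.2
   vertex 0.7 2.3 1.4
   vertex 4.3 4.4 0.3
  endloop
 endfacet
 facet normal 0.091 -0.292 -0.952
  outer loop
   vertex 1.2 0.5 1.2
   vertex 4.3 4.4 0.3
   vertex 4.5 1.2 1.3
  endloop
 endfacet
 facet normal -0.875 -0.286 0.391
  outer loop
   vertex 1.2 0.5 1.2
   vertex 1.4 4.8 4.8
   vertex 0.7 2.3 1.4
  endloop
 endfacet
 facet normal 0.150 -0.790 0.594
  outer loop
   vertex 1.2 0.5 1.2
   vertex 4.5 1.2 1.3
   vertex 4.6 3.1 3.8
  endloop
 endfacet
 facet normal 0.493 0.514 0.702
  outer loop
   vertex 2.9 3.5 4.7
   vertex 4.6 3.1 3.8
   vertex 1.4 4.8 4.8
  endloop
 endfacet
 facet normal -0.442 -0.564 0.698
  outer loop
   vertex 2.9 3.5 4.7
   vertex 1.4 4.8 4.8
   vertex 1.2 0.5 1.2
  endloop
 endfacet
 facet normal 0.136 -0.784 0.606
  outer loop
   vertex 2.9 3.5 4.7
   vertex 1.2 0.5 1.2
   vertex 4.6 3.1 3.8
  endloop
 endfacet
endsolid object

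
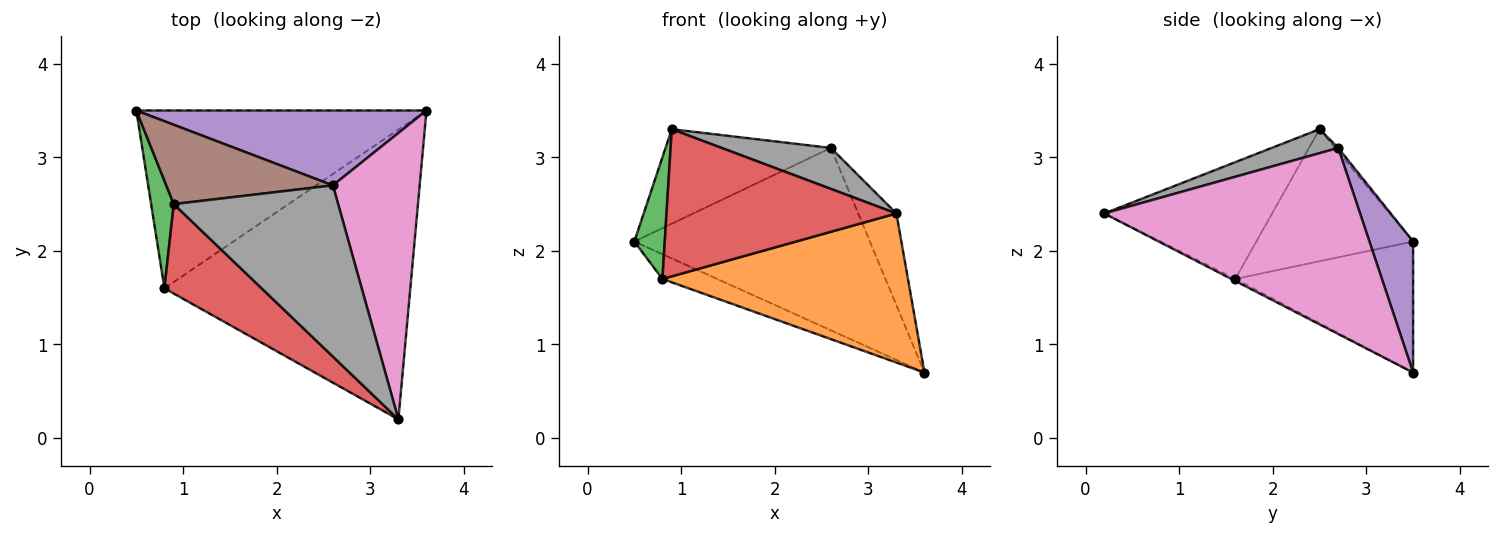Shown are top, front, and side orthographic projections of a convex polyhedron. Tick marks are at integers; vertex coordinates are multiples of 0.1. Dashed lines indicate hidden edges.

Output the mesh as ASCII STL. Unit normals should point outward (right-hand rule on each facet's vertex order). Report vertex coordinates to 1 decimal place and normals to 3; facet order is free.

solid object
 facet normal -0.408 0.126 -0.904
  outer loop
   vertex 0.8 1.6 1.7
   vertex 0.5 3.5 2.1
   vertex 3.6 3.5 0.7
  endloop
 endfacet
 facet normal -0.007 -0.457 -0.889
  outer loop
   vertex 0.8 1.6 1.7
   vertex 3.6 3.5 0.7
   vertex 3.3 0.2 2.4
  endloop
 endfacet
 facet normal -0.968 -0.188 0.166
  outer loop
   vertex 0.8 1.6 1.7
   vertex 0.9 2.5 3.3
   vertex 0.5 3.5 2.1
  endloop
 endfacet
 facet normal -0.529 -0.725 0.441
  outer loop
   vertex 0.8 1.6 1.7
   vertex 3.3 0.2 2.4
   vertex 0.9 2.5 3.3
  endloop
 endfacet
 facet normal 0.169 0.912 0.374
  outer loop
   vertex 2.6 2.7 3.1
   vertex 3.6 3.5 0.7
   vertex 0.5 3.5 2.1
  endloop
 endfacet
 facet normal -0.014 0.766 0.643
  outer loop
   vertex 2.6 2.7 3.1
   vertex 0.5 3.5 2.1
   vertex 0.9 2.5 3.3
  endloop
 endfacet
 facet normal 0.898 0.134 0.419
  outer loop
   vertex 2.6 2.7 3.1
   vertex 3.3 0.2 2.4
   vertex 3.6 3.5 0.7
  endloop
 endfacet
 facet normal 0.140 -0.230 0.963
  outer loop
   vertex 2.6 2.7 3.1
   vertex 0.9 2.5 3.3
   vertex 3.3 0.2 2.4
  endloop
 endfacet
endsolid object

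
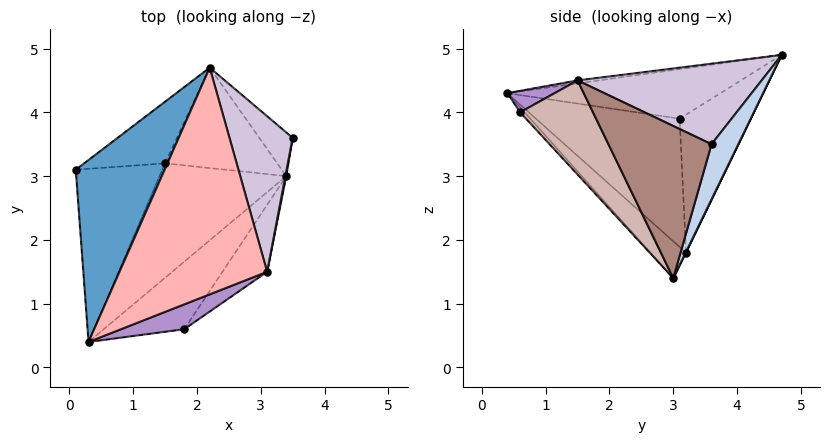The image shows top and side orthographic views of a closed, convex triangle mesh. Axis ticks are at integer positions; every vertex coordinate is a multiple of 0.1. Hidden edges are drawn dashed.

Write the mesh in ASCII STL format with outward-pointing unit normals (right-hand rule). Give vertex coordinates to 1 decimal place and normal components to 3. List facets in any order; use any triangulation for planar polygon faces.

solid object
 facet normal -0.485 0.093 0.870
  outer loop
   vertex 2.2 4.7 4.9
   vertex 0.1 3.1 3.9
   vertex 0.3 0.4 4.3
  endloop
 endfacet
 facet normal 0.439 0.858 -0.266
  outer loop
   vertex 2.2 4.7 4.9
   vertex 3.5 3.6 3.5
   vertex 3.4 3.0 1.4
  endloop
 endfacet
 facet normal -0.042 -0.721 -0.692
  outer loop
   vertex 1.8 0.6 4.0
   vertex 0.3 0.4 4.3
   vertex 3.4 3.0 1.4
  endloop
 endfacet
 facet normal 0.003 0.900 -0.436
  outer loop
   vertex 1.5 3.2 1.8
   vertex 2.2 4.7 4.9
   vertex 3.4 3.0 1.4
  endloop
 endfacet
 facet normal -0.225 -0.593 -0.773
  outer loop
   vertex 1.5 3.2 1.8
   vertex 3.4 3.0 1.4
   vertex 0.3 0.4 4.3
  endloop
 endfacet
 facet normal -0.490 0.823 -0.288
  outer loop
   vertex 1.5 3.2 1.8
   vertex 0.1 3.1 3.9
   vertex 2.2 4.7 4.9
  endloop
 endfacet
 facet normal -0.820 -0.143 -0.554
  outer loop
   vertex 1.5 3.2 1.8
   vertex 0.3 0.4 4.3
   vertex 0.1 3.1 3.9
  endloop
 endfacet
 facet normal -0.020 -0.130 0.991
  outer loop
   vertex 3.1 1.5 4.5
   vertex 2.2 4.7 4.9
   vertex 0.3 0.4 4.3
  endloop
 endfacet
 facet normal 0.228 -0.704 0.673
  outer loop
   vertex 3.1 1.5 4.5
   vertex 0.3 0.4 4.3
   vertex 1.8 0.6 4.0
  endloop
 endfacet
 facet normal 0.779 0.143 0.611
  outer loop
   vertex 3.1 1.5 4.5
   vertex 3.5 3.6 3.5
   vertex 2.2 4.7 4.9
  endloop
 endfacet
 facet normal 0.983 -0.184 0.006
  outer loop
   vertex 3.1 1.5 4.5
   vertex 3.4 3.0 1.4
   vertex 3.5 3.6 3.5
  endloop
 endfacet
 facet normal 0.618 -0.730 -0.293
  outer loop
   vertex 3.1 1.5 4.5
   vertex 1.8 0.6 4.0
   vertex 3.4 3.0 1.4
  endloop
 endfacet
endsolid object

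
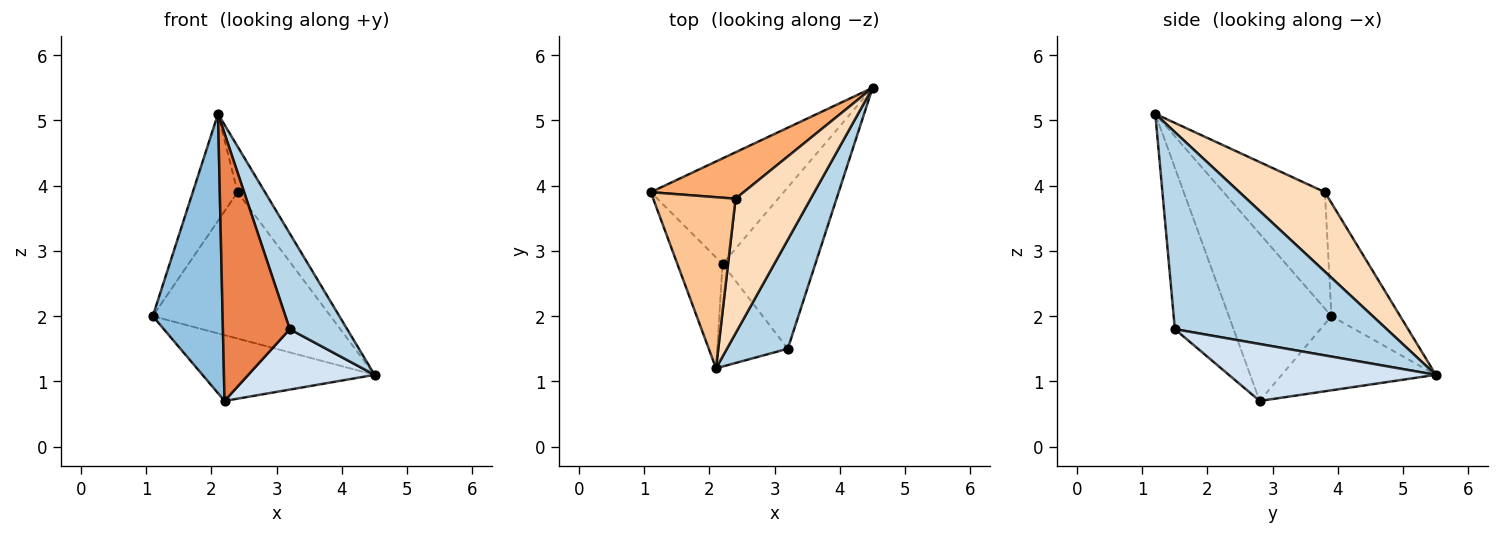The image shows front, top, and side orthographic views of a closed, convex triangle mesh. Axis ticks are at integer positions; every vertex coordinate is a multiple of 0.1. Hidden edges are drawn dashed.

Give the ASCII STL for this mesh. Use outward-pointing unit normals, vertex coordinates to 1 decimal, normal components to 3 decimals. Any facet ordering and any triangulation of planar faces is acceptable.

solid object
 facet normal -0.428 0.478 -0.767
  outer loop
   vertex 2.2 2.8 0.7
   vertex 1.1 3.9 2.0
   vertex 4.5 5.5 1.1
  endloop
 endfacet
 facet normal -0.807 -0.549 -0.218
  outer loop
   vertex 2.2 2.8 0.7
   vertex 2.1 1.2 5.1
   vertex 1.1 3.9 2.0
  endloop
 endfacet
 facet normal 0.925 -0.251 0.286
  outer loop
   vertex 3.2 1.5 1.8
   vertex 4.5 5.5 1.1
   vertex 2.1 1.2 5.1
  endloop
 endfacet
 facet normal 0.498 -0.304 -0.812
  outer loop
   vertex 3.2 1.5 1.8
   vertex 2.2 2.8 0.7
   vertex 4.5 5.5 1.1
  endloop
 endfacet
 facet normal -0.634 -0.722 -0.277
  outer loop
   vertex 3.2 1.5 1.8
   vertex 2.1 1.2 5.1
   vertex 2.2 2.8 0.7
  endloop
 endfacet
 facet normal -0.346 0.894 0.284
  outer loop
   vertex 2.4 3.8 3.9
   vertex 4.5 5.5 1.1
   vertex 1.1 3.9 2.0
  endloop
 endfacet
 facet normal -0.768 0.339 0.543
  outer loop
   vertex 2.4 3.8 3.9
   vertex 1.1 3.9 2.0
   vertex 2.1 1.2 5.1
  endloop
 endfacet
 facet normal 0.708 0.227 0.669
  outer loop
   vertex 2.4 3.8 3.9
   vertex 2.1 1.2 5.1
   vertex 4.5 5.5 1.1
  endloop
 endfacet
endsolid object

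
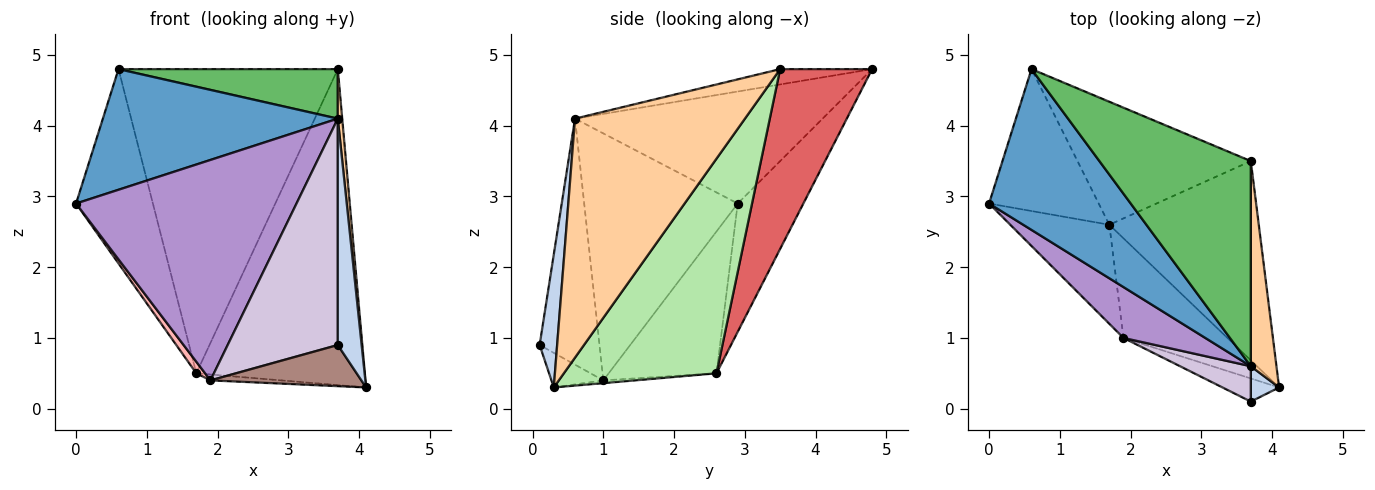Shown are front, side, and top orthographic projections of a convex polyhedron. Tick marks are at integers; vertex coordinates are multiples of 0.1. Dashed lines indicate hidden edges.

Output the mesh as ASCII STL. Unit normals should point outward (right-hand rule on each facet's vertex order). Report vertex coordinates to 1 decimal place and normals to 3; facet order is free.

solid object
 facet normal -0.535 -0.507 0.676
  outer loop
   vertex 3.7 0.6 4.1
   vertex 0.6 4.8 4.8
   vertex 0.0 2.9 2.9
  endloop
 endfacet
 facet normal 0.587 -0.800 0.125
  outer loop
   vertex 3.7 0.6 4.1
   vertex 3.7 0.1 0.9
   vertex 4.1 0.3 0.3
  endloop
 endfacet
 facet normal -0.568 0.665 -0.485
  outer loop
   vertex 1.7 2.6 0.5
   vertex 0.0 2.9 2.9
   vertex 0.6 4.8 4.8
  endloop
 endfacet
 facet normal 0.994 -0.026 0.107
  outer loop
   vertex 3.7 3.5 4.8
   vertex 3.7 0.6 4.1
   vertex 4.1 0.3 0.3
  endloop
 endfacet
 facet normal -0.098 -0.234 0.967
  outer loop
   vertex 3.7 3.5 4.8
   vertex 0.6 4.8 4.8
   vertex 3.7 0.6 4.1
  endloop
 endfacet
 facet normal 0.608 0.671 -0.423
  outer loop
   vertex 3.7 3.5 4.8
   vertex 4.1 0.3 0.3
   vertex 1.7 2.6 0.5
  endloop
 endfacet
 facet normal 0.362 0.864 -0.349
  outer loop
   vertex 3.7 3.5 4.8
   vertex 1.7 2.6 0.5
   vertex 0.6 4.8 4.8
  endloop
 endfacet
 facet normal -0.818 -0.067 -0.571
  outer loop
   vertex 1.9 1.0 0.4
   vertex 0.0 2.9 2.9
   vertex 1.7 2.6 0.5
  endloop
 endfacet
 facet normal -0.562 -0.806 0.186
  outer loop
   vertex 1.9 1.0 0.4
   vertex 3.7 0.6 4.1
   vertex 0.0 2.9 2.9
  endloop
 endfacet
 facet normal -0.473 -0.870 0.136
  outer loop
   vertex 1.9 1.0 0.4
   vertex 3.7 0.1 0.9
   vertex 3.7 0.6 4.1
  endloop
 endfacet
 facet normal -0.287 -0.835 -0.470
  outer loop
   vertex 1.9 1.0 0.4
   vertex 4.1 0.3 0.3
   vertex 3.7 0.1 0.9
  endloop
 endfacet
 facet normal -0.027 0.059 -0.998
  outer loop
   vertex 1.9 1.0 0.4
   vertex 1.7 2.6 0.5
   vertex 4.1 0.3 0.3
  endloop
 endfacet
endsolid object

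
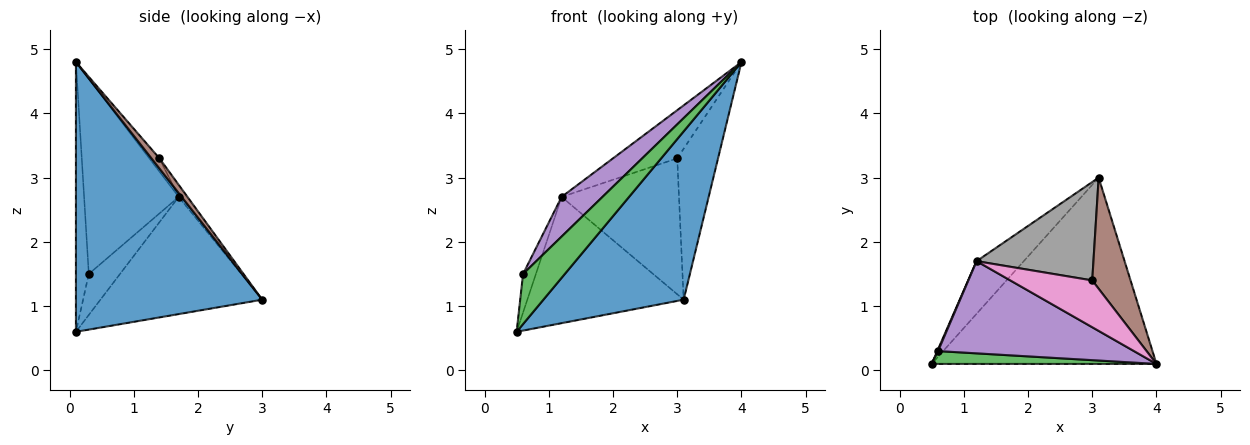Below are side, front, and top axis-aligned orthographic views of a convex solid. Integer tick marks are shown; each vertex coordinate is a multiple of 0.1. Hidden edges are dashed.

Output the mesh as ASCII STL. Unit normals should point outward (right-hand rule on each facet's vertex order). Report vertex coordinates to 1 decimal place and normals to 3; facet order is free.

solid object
 facet normal 0.665 -0.501 -0.554
  outer loop
   vertex 3.1 3.0 1.1
   vertex 4.0 0.1 4.8
   vertex 0.5 0.1 0.6
  endloop
 endfacet
 facet normal -0.691 0.667 -0.278
  outer loop
   vertex 1.2 1.7 2.7
   vertex 3.1 3.0 1.1
   vertex 0.5 0.1 0.6
  endloop
 endfacet
 facet normal -0.286 -0.928 0.238
  outer loop
   vertex 0.6 0.3 1.5
   vertex 0.5 0.1 0.6
   vertex 4.0 0.1 4.8
  endloop
 endfacet
 facet normal -0.925 0.381 0.018
  outer loop
   vertex 0.6 0.3 1.5
   vertex 1.2 1.7 2.7
   vertex 0.5 0.1 0.6
  endloop
 endfacet
 facet normal -0.675 -0.292 0.678
  outer loop
   vertex 0.6 0.3 1.5
   vertex 4.0 0.1 4.8
   vertex 1.2 1.7 2.7
  endloop
 endfacet
 facet normal 0.156 0.795 0.586
  outer loop
   vertex 3.0 1.4 3.3
   vertex 4.0 0.1 4.8
   vertex 3.1 3.0 1.1
  endloop
 endfacet
 facet normal -0.112 0.713 0.692
  outer loop
   vertex 3.0 1.4 3.3
   vertex 1.2 1.7 2.7
   vertex 4.0 0.1 4.8
  endloop
 endfacet
 facet normal -0.060 0.809 0.585
  outer loop
   vertex 3.0 1.4 3.3
   vertex 3.1 3.0 1.1
   vertex 1.2 1.7 2.7
  endloop
 endfacet
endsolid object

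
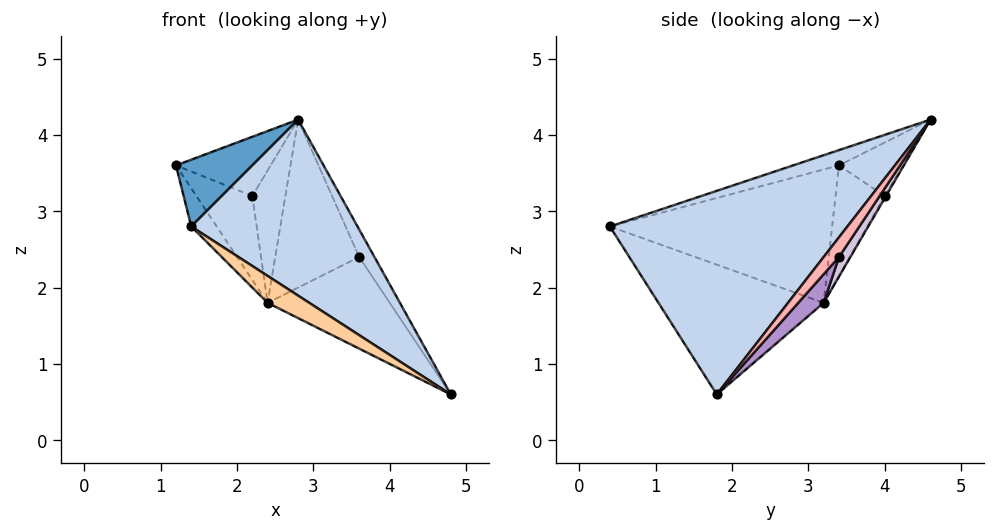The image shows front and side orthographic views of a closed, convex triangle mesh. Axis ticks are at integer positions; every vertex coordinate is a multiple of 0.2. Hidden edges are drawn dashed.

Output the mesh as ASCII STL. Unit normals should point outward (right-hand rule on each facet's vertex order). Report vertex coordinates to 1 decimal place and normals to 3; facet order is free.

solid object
 facet normal -0.159 -0.264 0.951
  outer loop
   vertex 2.8 4.6 4.2
   vertex 1.2 3.4 3.6
   vertex 1.4 0.4 2.8
  endloop
 endfacet
 facet normal 0.609 -0.426 0.669
  outer loop
   vertex 2.8 4.6 4.2
   vertex 1.4 0.4 2.8
   vertex 4.8 1.8 0.6
  endloop
 endfacet
 facet normal -0.823 0.094 -0.559
  outer loop
   vertex 2.4 3.2 1.8
   vertex 1.4 0.4 2.8
   vertex 1.2 3.4 3.6
  endloop
 endfacet
 facet normal -0.502 -0.126 -0.856
  outer loop
   vertex 2.4 3.2 1.8
   vertex 4.8 1.8 0.6
   vertex 1.4 0.4 2.8
  endloop
 endfacet
 facet normal -0.554 0.817 -0.158
  outer loop
   vertex 2.2 4.0 3.2
   vertex 1.2 3.4 3.6
   vertex 2.8 4.6 4.2
  endloop
 endfacet
 facet normal -0.585 0.665 -0.464
  outer loop
   vertex 2.2 4.0 3.2
   vertex 2.4 3.2 1.8
   vertex 1.2 3.4 3.6
  endloop
 endfacet
 facet normal -0.033 0.866 -0.499
  outer loop
   vertex 2.2 4.0 3.2
   vertex 2.8 4.6 4.2
   vertex 2.4 3.2 1.8
  endloop
 endfacet
 facet normal 0.699 0.699 -0.155
  outer loop
   vertex 3.6 3.4 2.4
   vertex 2.8 4.6 4.2
   vertex 4.8 1.8 0.6
  endloop
 endfacet
 facet normal 0.164 0.789 -0.592
  outer loop
   vertex 3.6 3.4 2.4
   vertex 4.8 1.8 0.6
   vertex 2.4 3.2 1.8
  endloop
 endfacet
 facet normal 0.116 0.849 -0.515
  outer loop
   vertex 3.6 3.4 2.4
   vertex 2.4 3.2 1.8
   vertex 2.8 4.6 4.2
  endloop
 endfacet
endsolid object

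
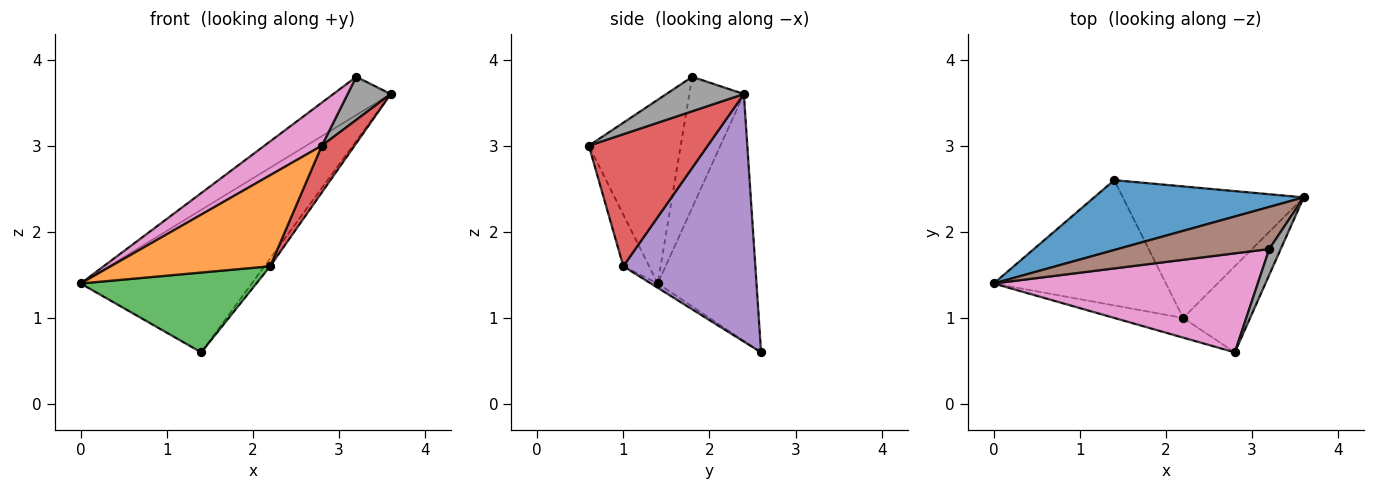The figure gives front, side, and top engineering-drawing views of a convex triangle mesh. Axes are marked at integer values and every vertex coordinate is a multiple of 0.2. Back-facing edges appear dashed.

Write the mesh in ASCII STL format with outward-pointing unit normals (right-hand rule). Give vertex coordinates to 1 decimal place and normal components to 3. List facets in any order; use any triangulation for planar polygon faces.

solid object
 facet normal -0.460 0.797 0.391
  outer loop
   vertex 1.4 2.6 0.6
   vertex 0.0 1.4 1.4
   vertex 3.6 2.4 3.6
  endloop
 endfacet
 facet normal -0.157 -0.965 -0.209
  outer loop
   vertex 2.2 1.0 1.6
   vertex 2.8 0.6 3.0
   vertex 0.0 1.4 1.4
  endloop
 endfacet
 facet normal -0.021 -0.537 -0.843
  outer loop
   vertex 2.2 1.0 1.6
   vertex 0.0 1.4 1.4
   vertex 1.4 2.6 0.6
  endloop
 endfacet
 facet normal 0.866 -0.238 -0.439
  outer loop
   vertex 2.2 1.0 1.6
   vertex 3.6 2.4 3.6
   vertex 2.8 0.6 3.0
  endloop
 endfacet
 facet normal 0.807 0.035 -0.589
  outer loop
   vertex 2.2 1.0 1.6
   vertex 1.4 2.6 0.6
   vertex 3.6 2.4 3.6
  endloop
 endfacet
 facet normal -0.538 0.567 0.624
  outer loop
   vertex 3.2 1.8 3.8
   vertex 3.6 2.4 3.6
   vertex 0.0 1.4 1.4
  endloop
 endfacet
 facet normal -0.538 -0.336 0.773
  outer loop
   vertex 3.2 1.8 3.8
   vertex 0.0 1.4 1.4
   vertex 2.8 0.6 3.0
  endloop
 endfacet
 facet normal 0.839 -0.466 0.280
  outer loop
   vertex 3.2 1.8 3.8
   vertex 2.8 0.6 3.0
   vertex 3.6 2.4 3.6
  endloop
 endfacet
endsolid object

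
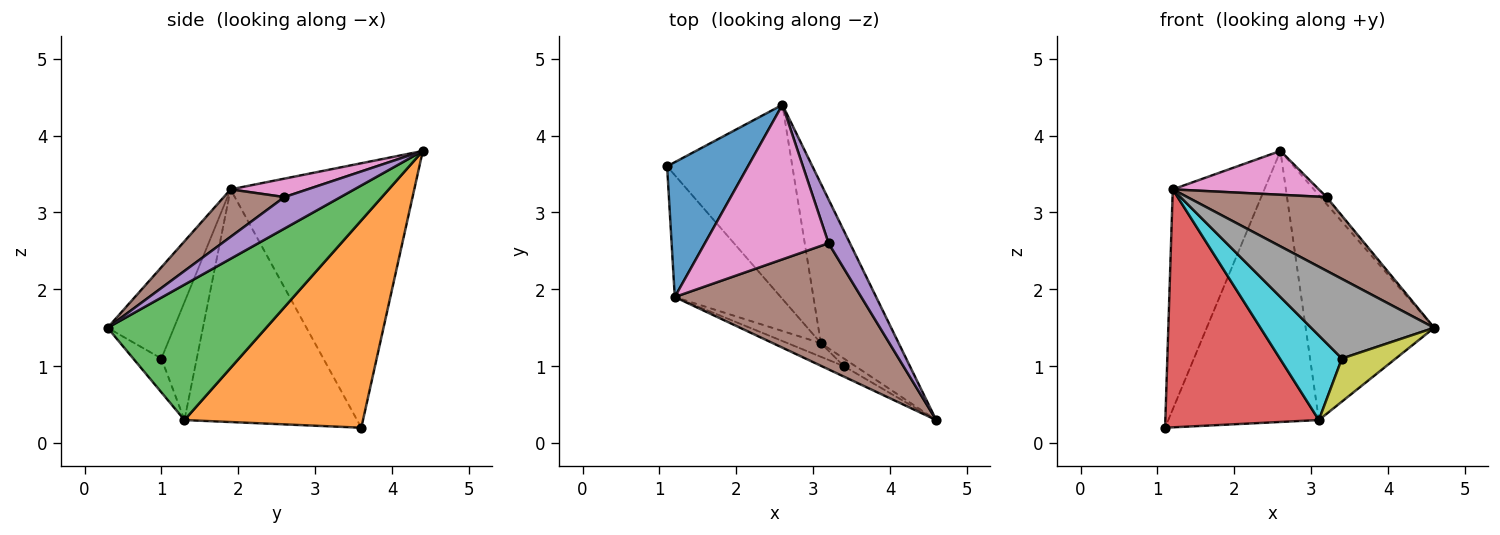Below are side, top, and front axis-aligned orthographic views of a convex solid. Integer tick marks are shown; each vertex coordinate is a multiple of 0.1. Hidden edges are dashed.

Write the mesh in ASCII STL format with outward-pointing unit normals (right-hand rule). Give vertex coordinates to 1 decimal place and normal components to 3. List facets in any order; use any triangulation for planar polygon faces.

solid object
 facet normal -0.863 0.431 0.264
  outer loop
   vertex 1.2 1.9 3.3
   vertex 2.6 4.4 3.8
   vertex 1.1 3.6 0.2
  endloop
 endfacet
 facet normal 0.694 0.585 -0.419
  outer loop
   vertex 3.1 1.3 0.3
   vertex 1.1 3.6 0.2
   vertex 2.6 4.4 3.8
  endloop
 endfacet
 facet normal 0.709 0.575 -0.408
  outer loop
   vertex 3.1 1.3 0.3
   vertex 2.6 4.4 3.8
   vertex 4.6 0.3 1.5
  endloop
 endfacet
 facet normal -0.707 -0.629 -0.322
  outer loop
   vertex 3.1 1.3 0.3
   vertex 1.2 1.9 3.3
   vertex 1.1 3.6 0.2
  endloop
 endfacet
 facet normal 0.824 0.088 0.559
  outer loop
   vertex 3.2 2.6 3.2
   vertex 4.6 0.3 1.5
   vertex 2.6 4.4 3.8
  endloop
 endfacet
 facet normal 0.215 -0.493 0.843
  outer loop
   vertex 3.2 2.6 3.2
   vertex 1.2 1.9 3.3
   vertex 4.6 0.3 1.5
  endloop
 endfacet
 facet normal 0.142 -0.270 0.952
  outer loop
   vertex 3.2 2.6 3.2
   vertex 2.6 4.4 3.8
   vertex 1.2 1.9 3.3
  endloop
 endfacet
 facet normal -0.472 -0.874 -0.114
  outer loop
   vertex 3.4 1.0 1.1
   vertex 4.6 0.3 1.5
   vertex 1.2 1.9 3.3
  endloop
 endfacet
 facet normal -0.458 -0.875 -0.156
  outer loop
   vertex 3.4 1.0 1.1
   vertex 3.1 1.3 0.3
   vertex 4.6 0.3 1.5
  endloop
 endfacet
 facet normal -0.491 -0.860 -0.139
  outer loop
   vertex 3.4 1.0 1.1
   vertex 1.2 1.9 3.3
   vertex 3.1 1.3 0.3
  endloop
 endfacet
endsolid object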